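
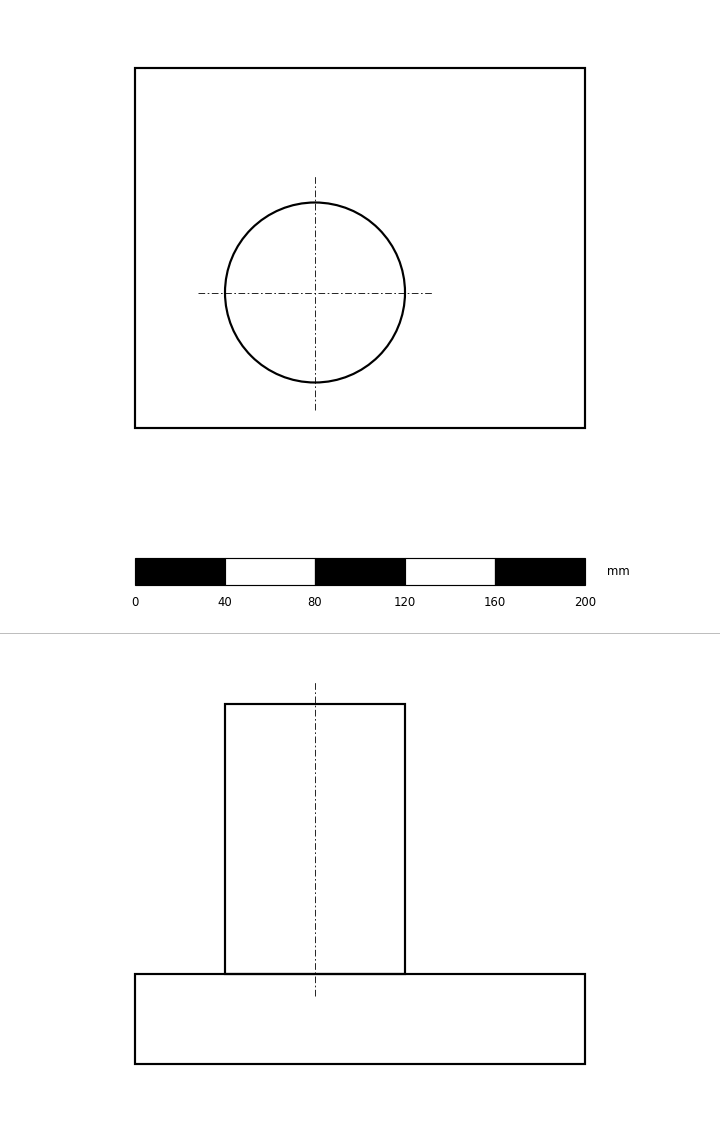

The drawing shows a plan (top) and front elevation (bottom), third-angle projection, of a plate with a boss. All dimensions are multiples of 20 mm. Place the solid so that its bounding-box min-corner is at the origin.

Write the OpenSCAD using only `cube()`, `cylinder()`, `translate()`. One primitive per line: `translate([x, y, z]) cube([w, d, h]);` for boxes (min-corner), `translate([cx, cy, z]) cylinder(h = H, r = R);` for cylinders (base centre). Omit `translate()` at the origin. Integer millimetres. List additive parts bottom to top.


cube([200, 160, 40]);
translate([80, 60, 40]) cylinder(h = 120, r = 40);


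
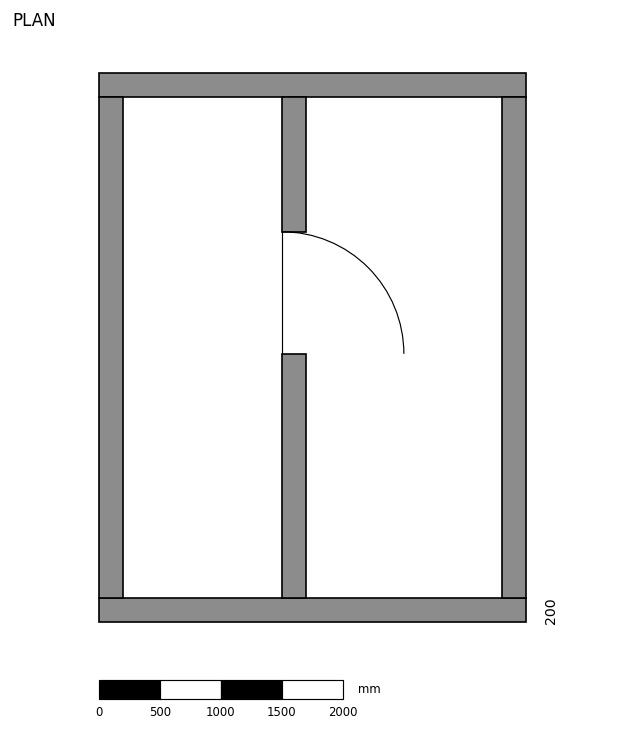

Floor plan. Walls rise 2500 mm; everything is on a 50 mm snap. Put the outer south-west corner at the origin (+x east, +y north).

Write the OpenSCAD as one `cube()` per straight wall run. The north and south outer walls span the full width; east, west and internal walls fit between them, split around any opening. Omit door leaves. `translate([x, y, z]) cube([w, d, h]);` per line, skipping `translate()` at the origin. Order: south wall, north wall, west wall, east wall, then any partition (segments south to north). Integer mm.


cube([3500, 200, 2500]);
translate([0, 4300, 0]) cube([3500, 200, 2500]);
translate([0, 200, 0]) cube([200, 4100, 2500]);
translate([3300, 200, 0]) cube([200, 4100, 2500]);
translate([1500, 200, 0]) cube([200, 2000, 2500]);
translate([1500, 3200, 0]) cube([200, 1100, 2500]);


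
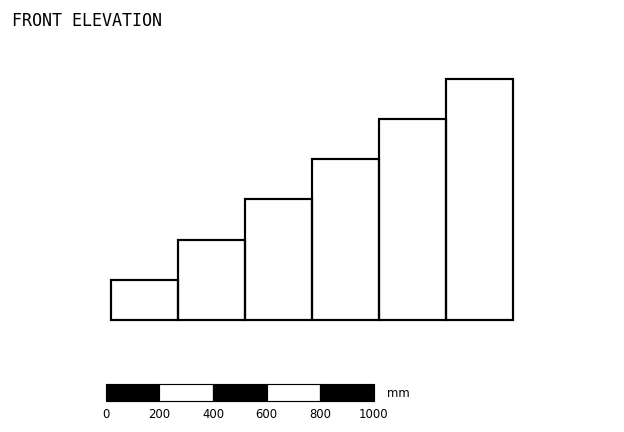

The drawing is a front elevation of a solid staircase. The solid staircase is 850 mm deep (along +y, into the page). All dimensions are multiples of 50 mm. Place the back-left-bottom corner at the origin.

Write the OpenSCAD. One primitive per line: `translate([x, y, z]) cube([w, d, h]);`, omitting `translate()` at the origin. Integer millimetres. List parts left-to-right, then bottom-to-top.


cube([250, 850, 150]);
translate([250, 0, 0]) cube([250, 850, 300]);
translate([500, 0, 0]) cube([250, 850, 450]);
translate([750, 0, 0]) cube([250, 850, 600]);
translate([1000, 0, 0]) cube([250, 850, 750]);
translate([1250, 0, 0]) cube([250, 850, 900]);


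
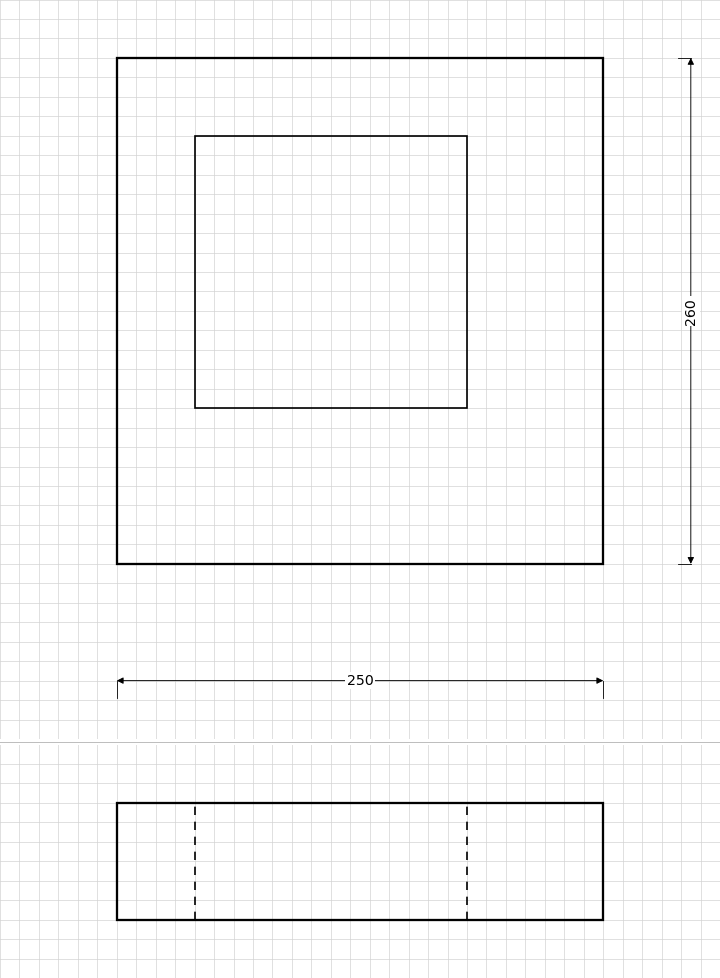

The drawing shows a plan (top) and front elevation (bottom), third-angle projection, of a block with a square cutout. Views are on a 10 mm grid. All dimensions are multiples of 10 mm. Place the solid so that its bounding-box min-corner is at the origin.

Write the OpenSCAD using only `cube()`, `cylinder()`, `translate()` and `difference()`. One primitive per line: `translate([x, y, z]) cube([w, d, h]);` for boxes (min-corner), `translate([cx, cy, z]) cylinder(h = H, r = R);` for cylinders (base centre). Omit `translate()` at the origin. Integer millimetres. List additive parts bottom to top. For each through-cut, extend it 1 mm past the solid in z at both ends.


difference() {
  cube([250, 260, 60]);
  translate([40, 80, -1]) cube([140, 140, 62]);
}


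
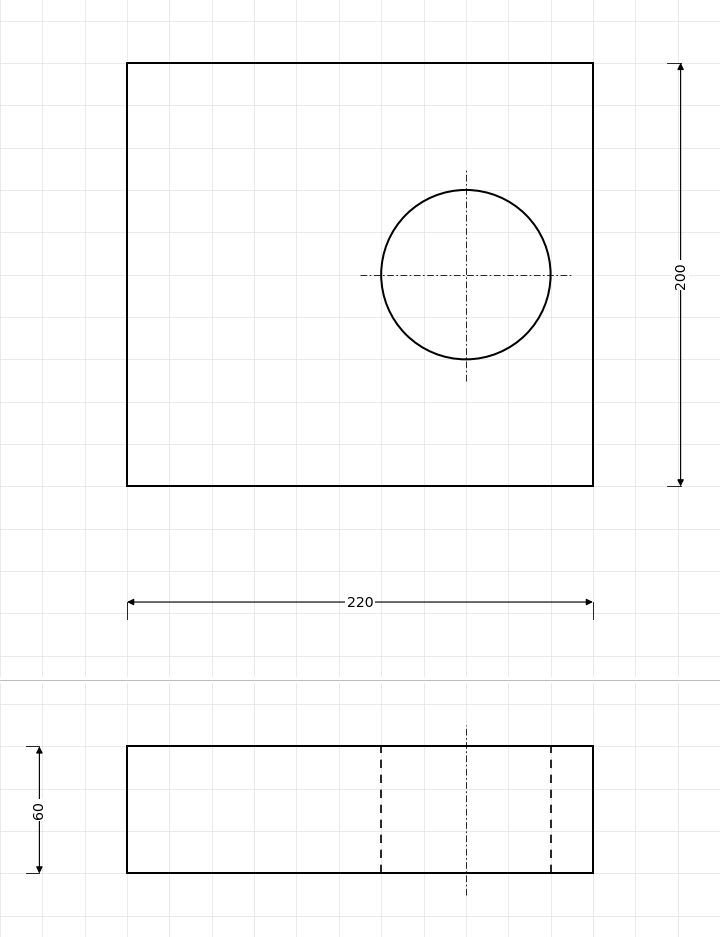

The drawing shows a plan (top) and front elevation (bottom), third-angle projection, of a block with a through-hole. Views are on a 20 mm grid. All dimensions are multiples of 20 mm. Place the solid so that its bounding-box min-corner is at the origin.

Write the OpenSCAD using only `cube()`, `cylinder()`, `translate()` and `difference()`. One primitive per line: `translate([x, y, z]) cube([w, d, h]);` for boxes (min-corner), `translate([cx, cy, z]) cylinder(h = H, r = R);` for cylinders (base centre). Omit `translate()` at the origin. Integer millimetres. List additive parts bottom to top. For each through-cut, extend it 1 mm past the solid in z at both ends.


difference() {
  cube([220, 200, 60]);
  translate([160, 100, -1]) cylinder(h = 62, r = 40);
}


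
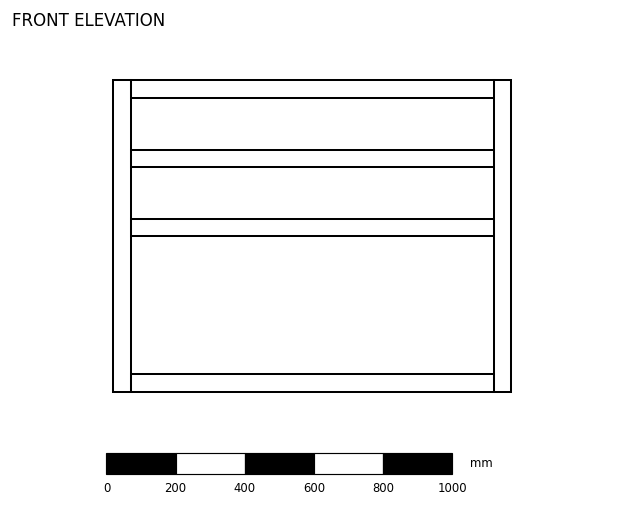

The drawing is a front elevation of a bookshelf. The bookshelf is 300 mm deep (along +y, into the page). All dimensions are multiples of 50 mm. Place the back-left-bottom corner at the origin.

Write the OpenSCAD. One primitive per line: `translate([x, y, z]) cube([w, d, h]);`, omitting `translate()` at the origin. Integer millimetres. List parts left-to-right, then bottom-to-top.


cube([50, 300, 900]);
translate([50, 0, 0]) cube([1050, 300, 50]);
translate([50, 0, 450]) cube([1050, 300, 50]);
translate([50, 0, 650]) cube([1050, 300, 50]);
translate([50, 0, 850]) cube([1050, 300, 50]);
translate([1100, 0, 0]) cube([50, 300, 900]);


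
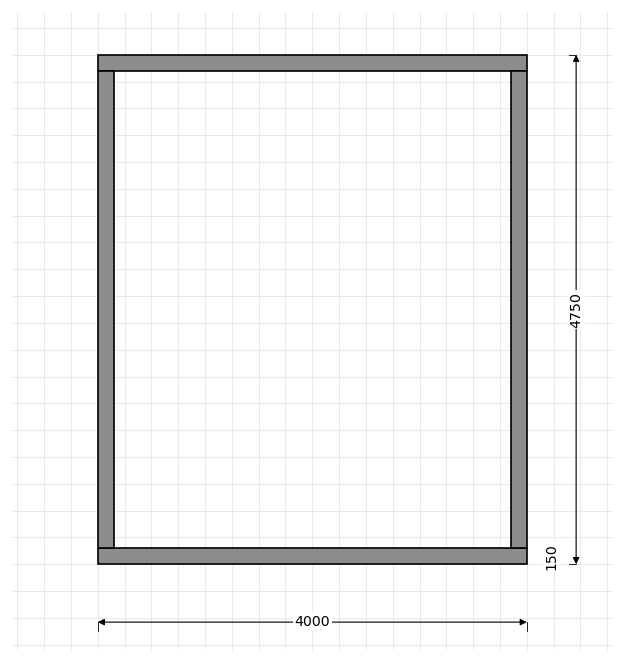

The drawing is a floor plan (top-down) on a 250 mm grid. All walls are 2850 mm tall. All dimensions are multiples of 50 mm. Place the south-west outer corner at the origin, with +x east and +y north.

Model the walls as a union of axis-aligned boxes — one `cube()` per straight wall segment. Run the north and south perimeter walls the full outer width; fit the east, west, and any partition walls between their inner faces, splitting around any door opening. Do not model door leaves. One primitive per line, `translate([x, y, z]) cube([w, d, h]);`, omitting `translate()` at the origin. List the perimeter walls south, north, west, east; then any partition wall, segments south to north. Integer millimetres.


cube([4000, 150, 2850]);
translate([0, 4600, 0]) cube([4000, 150, 2850]);
translate([0, 150, 0]) cube([150, 4450, 2850]);
translate([3850, 150, 0]) cube([150, 4450, 2850]);


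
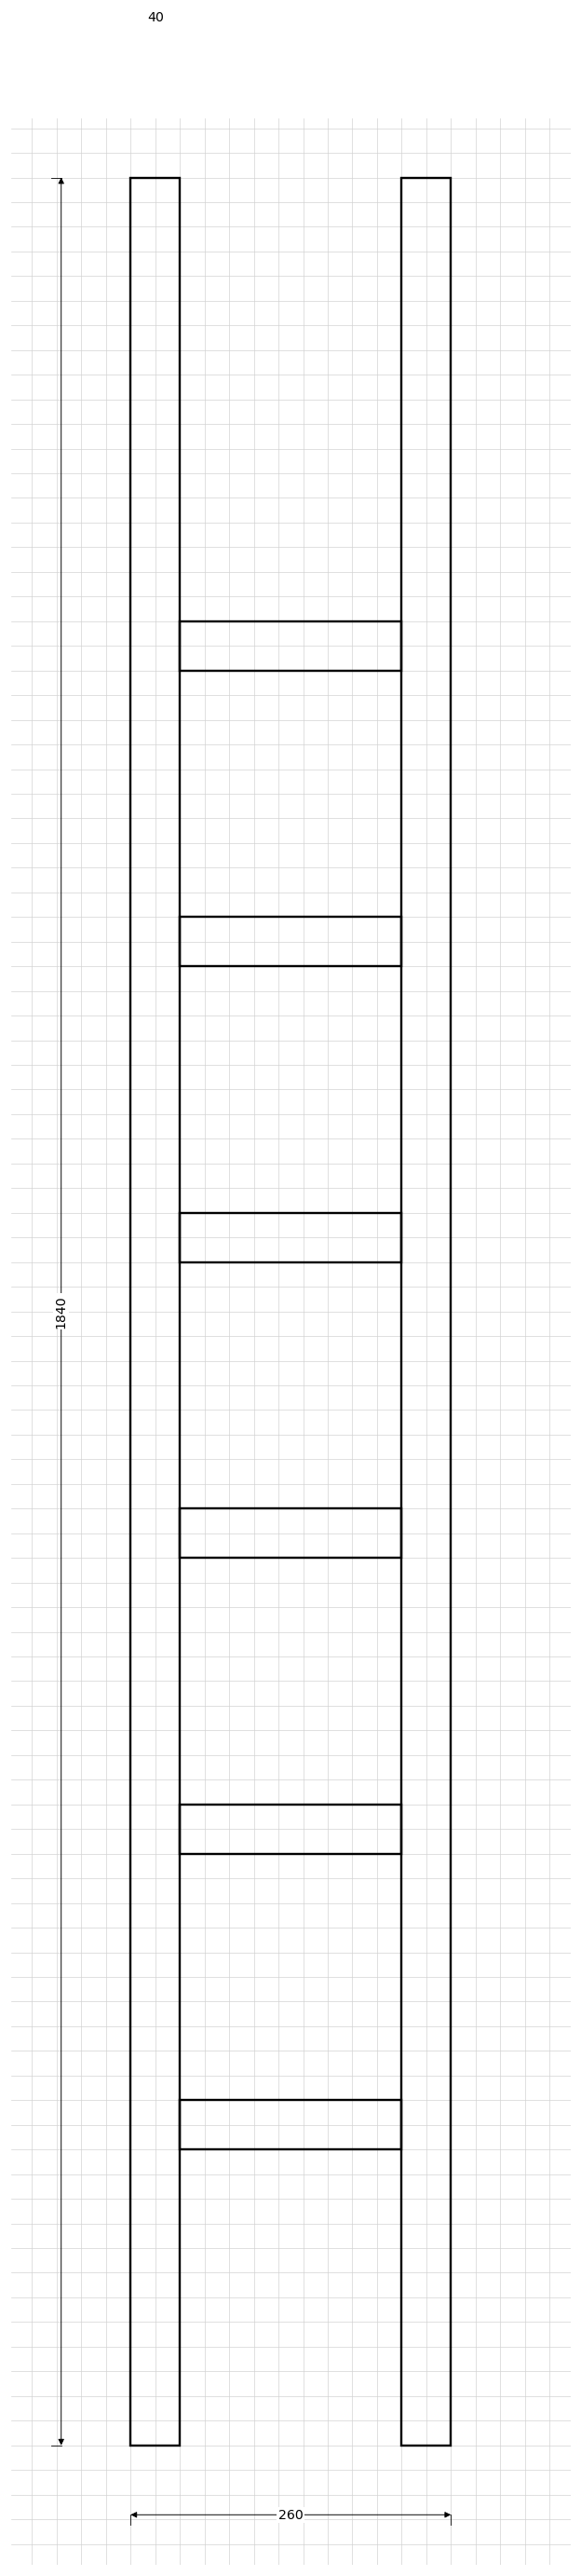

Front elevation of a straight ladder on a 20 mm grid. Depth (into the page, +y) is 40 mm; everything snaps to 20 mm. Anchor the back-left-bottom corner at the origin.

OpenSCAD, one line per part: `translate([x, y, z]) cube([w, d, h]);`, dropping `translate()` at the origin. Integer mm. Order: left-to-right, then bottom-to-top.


cube([40, 40, 1840]);
translate([40, 0, 240]) cube([180, 40, 40]);
translate([40, 0, 480]) cube([180, 40, 40]);
translate([40, 0, 720]) cube([180, 40, 40]);
translate([40, 0, 960]) cube([180, 40, 40]);
translate([40, 0, 1200]) cube([180, 40, 40]);
translate([40, 0, 1440]) cube([180, 40, 40]);
translate([220, 0, 0]) cube([40, 40, 1840]);


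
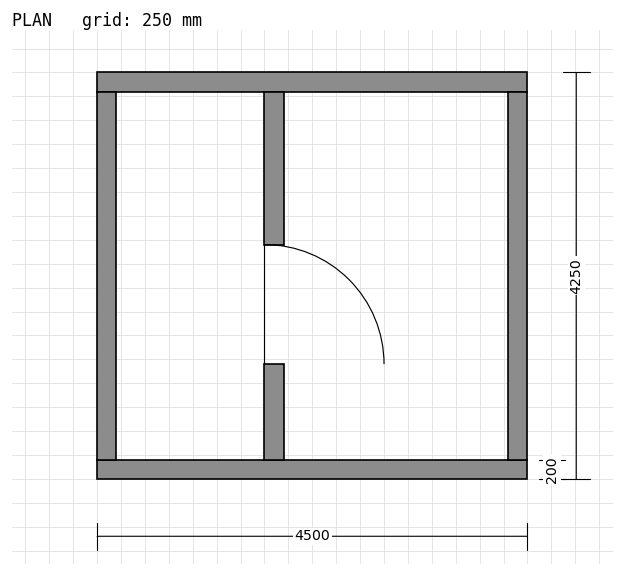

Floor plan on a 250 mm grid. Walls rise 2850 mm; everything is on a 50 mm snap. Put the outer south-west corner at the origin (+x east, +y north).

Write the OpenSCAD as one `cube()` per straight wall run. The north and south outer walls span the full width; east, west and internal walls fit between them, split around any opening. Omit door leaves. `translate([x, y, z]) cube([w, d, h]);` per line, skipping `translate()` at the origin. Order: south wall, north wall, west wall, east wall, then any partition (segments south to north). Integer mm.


cube([4500, 200, 2850]);
translate([0, 4050, 0]) cube([4500, 200, 2850]);
translate([0, 200, 0]) cube([200, 3850, 2850]);
translate([4300, 200, 0]) cube([200, 3850, 2850]);
translate([1750, 200, 0]) cube([200, 1000, 2850]);
translate([1750, 2450, 0]) cube([200, 1600, 2850]);


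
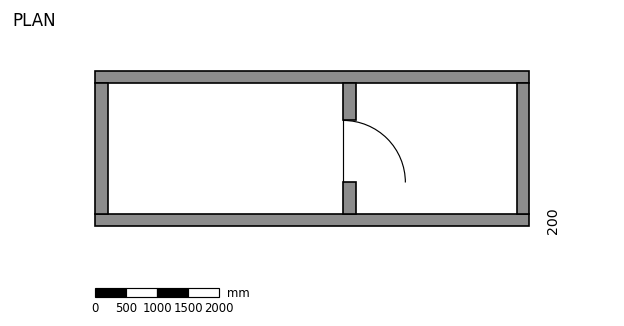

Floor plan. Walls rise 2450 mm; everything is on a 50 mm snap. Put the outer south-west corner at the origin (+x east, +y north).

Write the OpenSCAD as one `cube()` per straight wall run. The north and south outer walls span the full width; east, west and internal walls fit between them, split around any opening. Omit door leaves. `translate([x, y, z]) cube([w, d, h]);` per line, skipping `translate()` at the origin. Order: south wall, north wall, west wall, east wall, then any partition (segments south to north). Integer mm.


cube([7000, 200, 2450]);
translate([0, 2300, 0]) cube([7000, 200, 2450]);
translate([0, 200, 0]) cube([200, 2100, 2450]);
translate([6800, 200, 0]) cube([200, 2100, 2450]);
translate([4000, 200, 0]) cube([200, 500, 2450]);
translate([4000, 1700, 0]) cube([200, 600, 2450]);


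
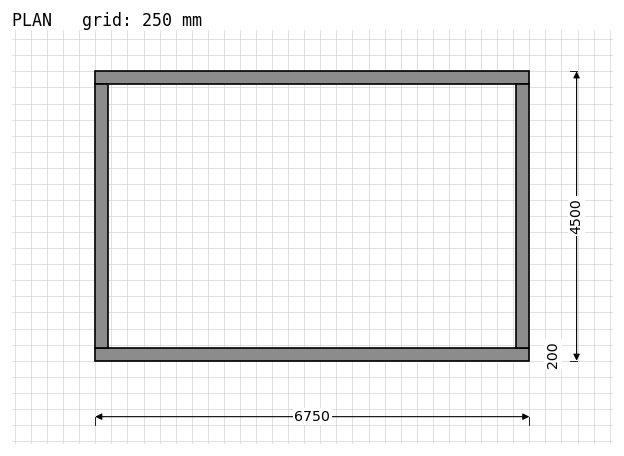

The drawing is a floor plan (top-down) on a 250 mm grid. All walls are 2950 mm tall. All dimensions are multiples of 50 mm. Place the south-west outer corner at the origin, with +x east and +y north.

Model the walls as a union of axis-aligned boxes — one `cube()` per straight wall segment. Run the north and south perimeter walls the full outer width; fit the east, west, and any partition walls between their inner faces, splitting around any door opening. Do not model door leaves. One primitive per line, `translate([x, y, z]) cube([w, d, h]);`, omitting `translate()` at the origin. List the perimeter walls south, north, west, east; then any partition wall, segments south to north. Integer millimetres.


cube([6750, 200, 2950]);
translate([0, 4300, 0]) cube([6750, 200, 2950]);
translate([0, 200, 0]) cube([200, 4100, 2950]);
translate([6550, 200, 0]) cube([200, 4100, 2950]);


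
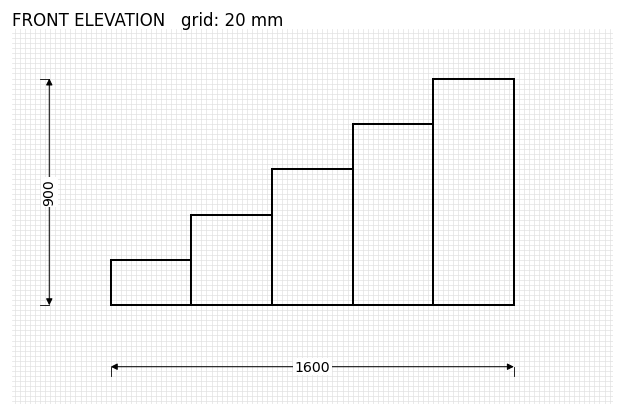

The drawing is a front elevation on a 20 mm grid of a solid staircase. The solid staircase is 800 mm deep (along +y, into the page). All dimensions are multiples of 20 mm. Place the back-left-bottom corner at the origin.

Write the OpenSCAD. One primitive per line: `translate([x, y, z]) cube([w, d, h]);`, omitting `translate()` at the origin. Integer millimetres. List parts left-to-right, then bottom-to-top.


cube([320, 800, 180]);
translate([320, 0, 0]) cube([320, 800, 360]);
translate([640, 0, 0]) cube([320, 800, 540]);
translate([960, 0, 0]) cube([320, 800, 720]);
translate([1280, 0, 0]) cube([320, 800, 900]);


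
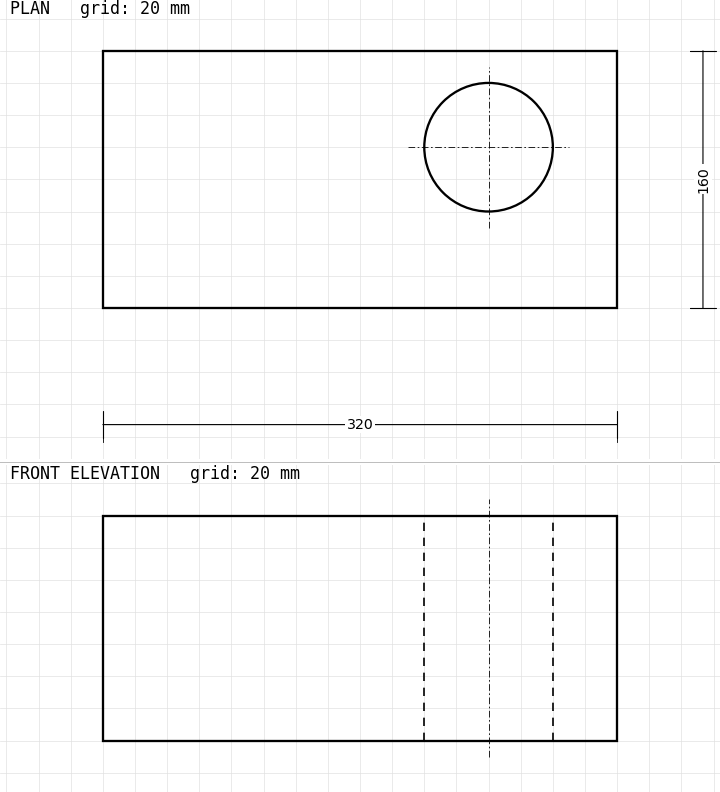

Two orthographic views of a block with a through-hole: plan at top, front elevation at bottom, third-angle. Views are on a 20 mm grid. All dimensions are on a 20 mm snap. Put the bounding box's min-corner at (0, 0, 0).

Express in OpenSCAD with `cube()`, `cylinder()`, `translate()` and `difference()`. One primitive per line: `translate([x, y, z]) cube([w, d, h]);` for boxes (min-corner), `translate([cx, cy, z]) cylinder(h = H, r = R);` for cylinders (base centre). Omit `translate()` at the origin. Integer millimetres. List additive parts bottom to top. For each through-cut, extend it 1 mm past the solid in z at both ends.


difference() {
  cube([320, 160, 140]);
  translate([240, 100, -1]) cylinder(h = 142, r = 40);
}


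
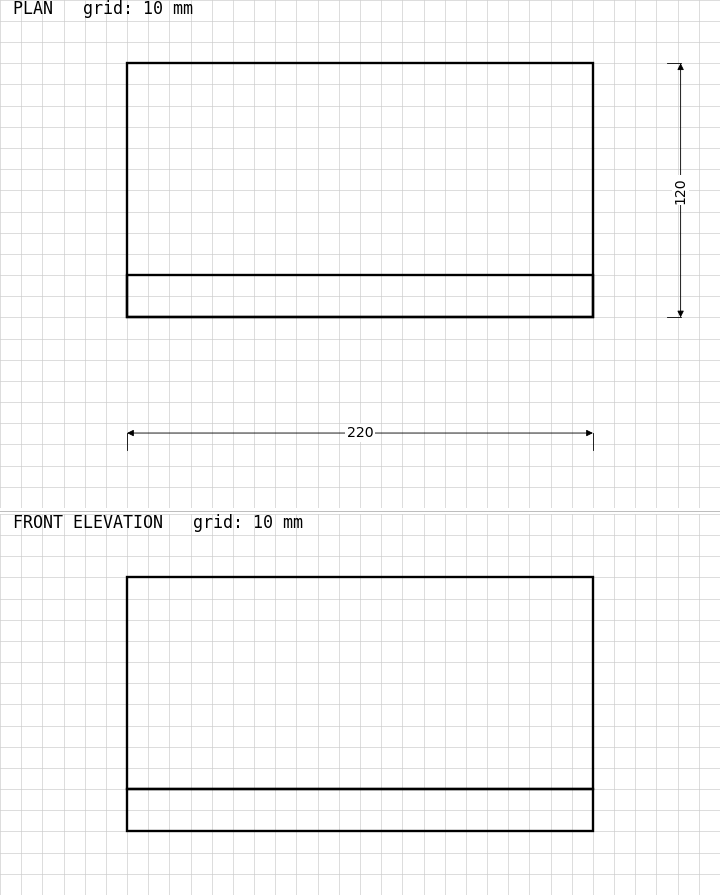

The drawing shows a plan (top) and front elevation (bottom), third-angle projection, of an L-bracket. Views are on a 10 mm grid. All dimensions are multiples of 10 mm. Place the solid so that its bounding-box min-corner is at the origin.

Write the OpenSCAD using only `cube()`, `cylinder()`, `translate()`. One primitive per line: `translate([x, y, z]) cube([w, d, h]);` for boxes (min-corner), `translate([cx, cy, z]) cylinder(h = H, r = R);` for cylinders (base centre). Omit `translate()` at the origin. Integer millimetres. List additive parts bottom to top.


cube([220, 120, 20]);
translate([0, 0, 20]) cube([220, 20, 100]);


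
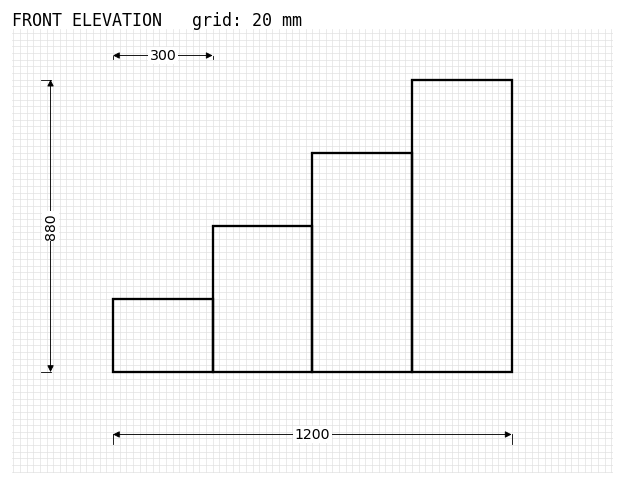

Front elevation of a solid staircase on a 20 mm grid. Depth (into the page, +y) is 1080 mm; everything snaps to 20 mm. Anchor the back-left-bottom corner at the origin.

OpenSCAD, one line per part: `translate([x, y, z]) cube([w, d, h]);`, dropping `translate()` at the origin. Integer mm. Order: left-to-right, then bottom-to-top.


cube([300, 1080, 220]);
translate([300, 0, 0]) cube([300, 1080, 440]);
translate([600, 0, 0]) cube([300, 1080, 660]);
translate([900, 0, 0]) cube([300, 1080, 880]);


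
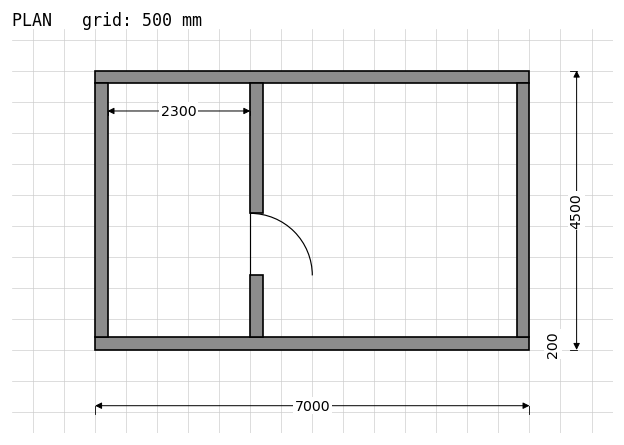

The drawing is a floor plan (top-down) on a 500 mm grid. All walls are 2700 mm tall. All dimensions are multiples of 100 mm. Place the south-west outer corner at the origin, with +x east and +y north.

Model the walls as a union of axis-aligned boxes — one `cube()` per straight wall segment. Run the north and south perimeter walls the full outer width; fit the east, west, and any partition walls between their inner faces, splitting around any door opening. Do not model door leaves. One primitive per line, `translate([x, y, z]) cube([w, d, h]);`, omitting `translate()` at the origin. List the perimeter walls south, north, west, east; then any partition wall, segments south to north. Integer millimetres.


cube([7000, 200, 2700]);
translate([0, 4300, 0]) cube([7000, 200, 2700]);
translate([0, 200, 0]) cube([200, 4100, 2700]);
translate([6800, 200, 0]) cube([200, 4100, 2700]);
translate([2500, 200, 0]) cube([200, 1000, 2700]);
translate([2500, 2200, 0]) cube([200, 2100, 2700]);


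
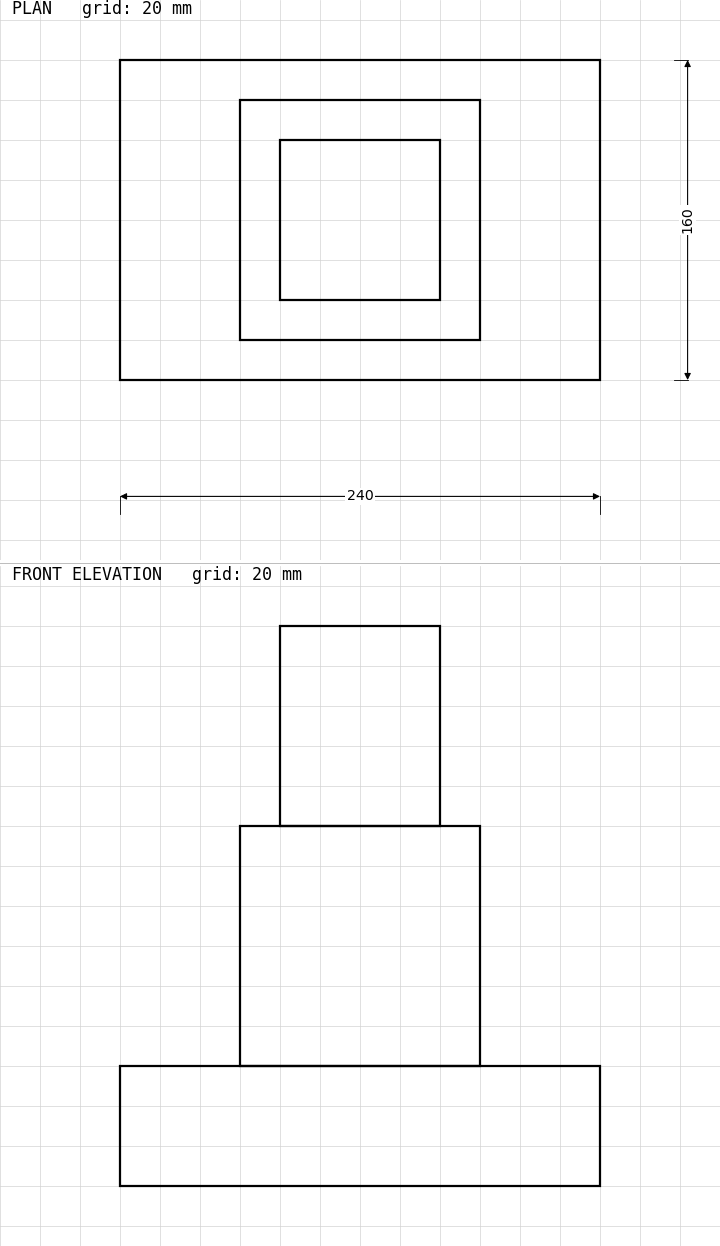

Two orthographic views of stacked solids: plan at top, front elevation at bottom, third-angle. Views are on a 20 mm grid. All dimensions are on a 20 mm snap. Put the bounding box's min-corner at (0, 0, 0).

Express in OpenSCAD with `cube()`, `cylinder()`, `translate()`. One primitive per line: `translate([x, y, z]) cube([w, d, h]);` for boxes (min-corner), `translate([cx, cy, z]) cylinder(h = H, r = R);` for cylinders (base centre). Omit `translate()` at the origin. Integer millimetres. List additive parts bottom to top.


cube([240, 160, 60]);
translate([60, 20, 60]) cube([120, 120, 120]);
translate([80, 40, 180]) cube([80, 80, 100]);


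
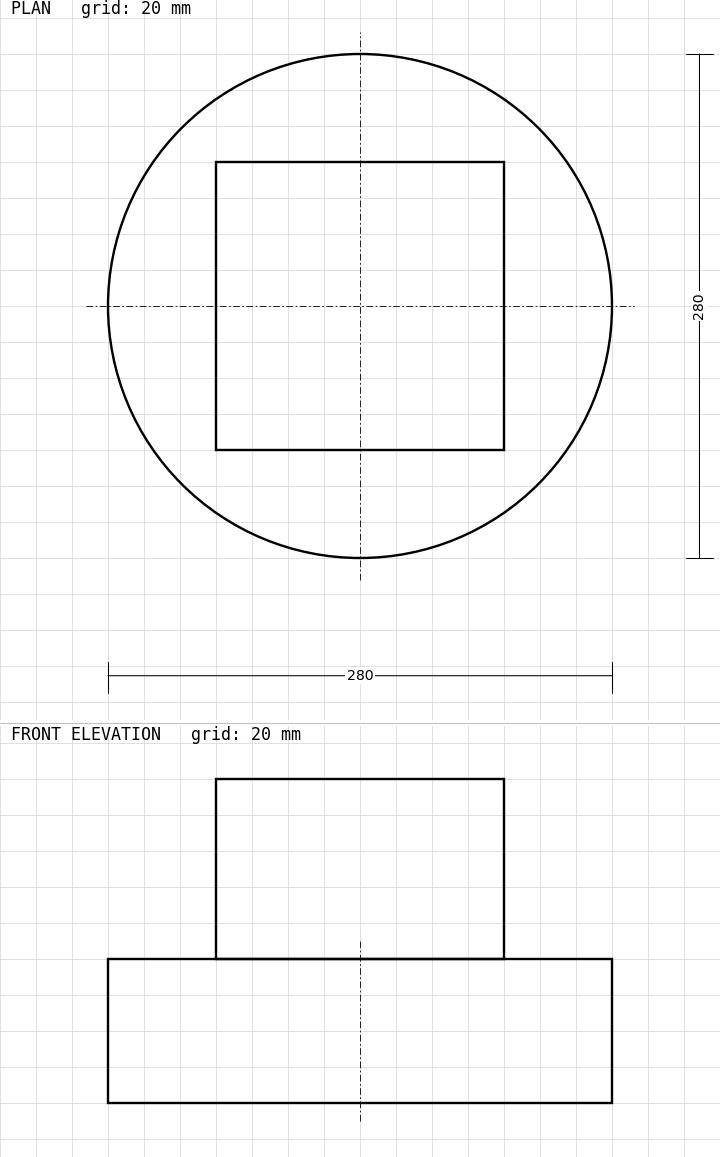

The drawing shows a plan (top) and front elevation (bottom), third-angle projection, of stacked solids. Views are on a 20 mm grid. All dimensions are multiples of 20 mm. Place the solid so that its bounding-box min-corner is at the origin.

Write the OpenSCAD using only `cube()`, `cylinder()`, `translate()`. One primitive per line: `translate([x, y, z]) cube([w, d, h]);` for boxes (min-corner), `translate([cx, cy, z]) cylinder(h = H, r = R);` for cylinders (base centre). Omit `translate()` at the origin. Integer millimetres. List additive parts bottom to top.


translate([140, 140, 0]) cylinder(h = 80, r = 140);
translate([60, 60, 80]) cube([160, 160, 100]);


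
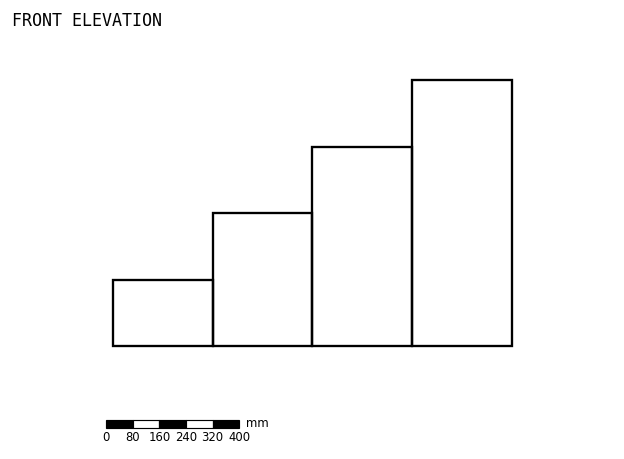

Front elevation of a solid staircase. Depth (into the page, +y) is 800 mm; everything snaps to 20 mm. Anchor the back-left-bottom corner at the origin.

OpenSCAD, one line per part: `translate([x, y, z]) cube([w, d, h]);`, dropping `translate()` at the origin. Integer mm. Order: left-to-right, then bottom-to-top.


cube([300, 800, 200]);
translate([300, 0, 0]) cube([300, 800, 400]);
translate([600, 0, 0]) cube([300, 800, 600]);
translate([900, 0, 0]) cube([300, 800, 800]);


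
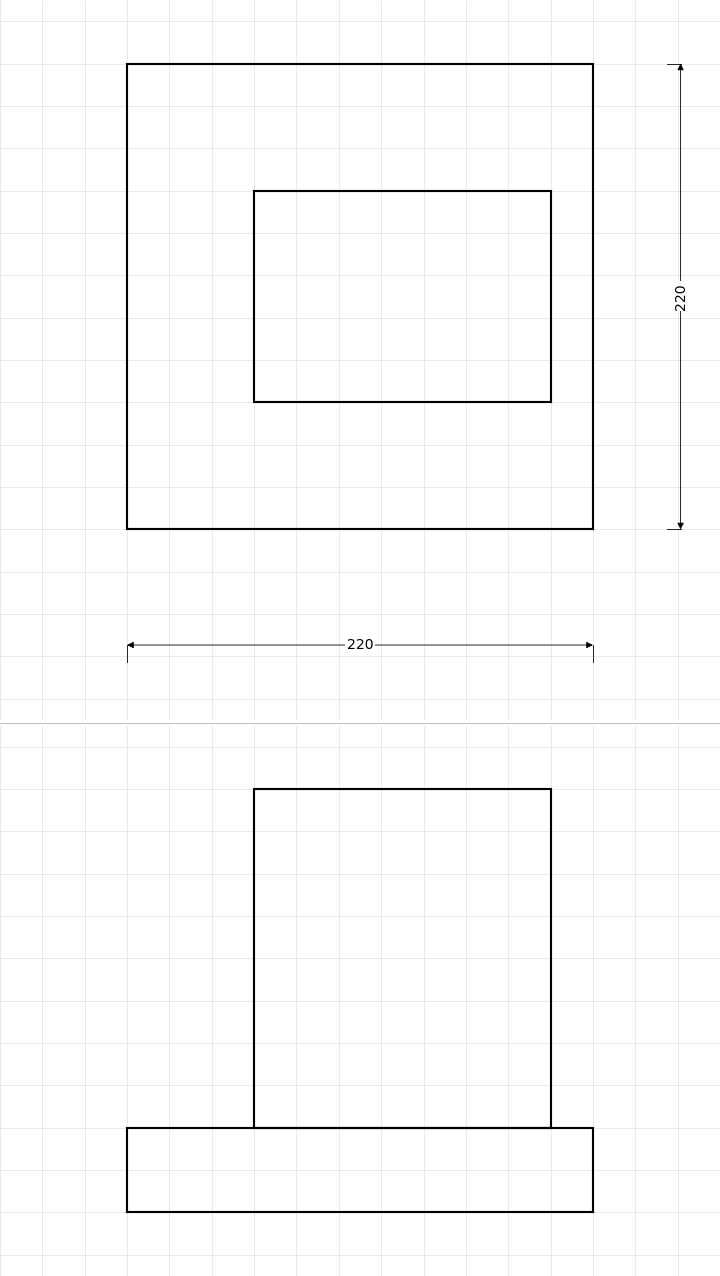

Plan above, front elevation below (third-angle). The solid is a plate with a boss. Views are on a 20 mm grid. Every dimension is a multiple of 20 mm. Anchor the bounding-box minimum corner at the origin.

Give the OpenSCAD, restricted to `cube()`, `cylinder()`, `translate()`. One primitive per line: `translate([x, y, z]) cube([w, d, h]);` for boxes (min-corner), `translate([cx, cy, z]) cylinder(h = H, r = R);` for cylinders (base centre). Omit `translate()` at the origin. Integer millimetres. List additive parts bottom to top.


cube([220, 220, 40]);
translate([60, 60, 40]) cube([140, 100, 160]);


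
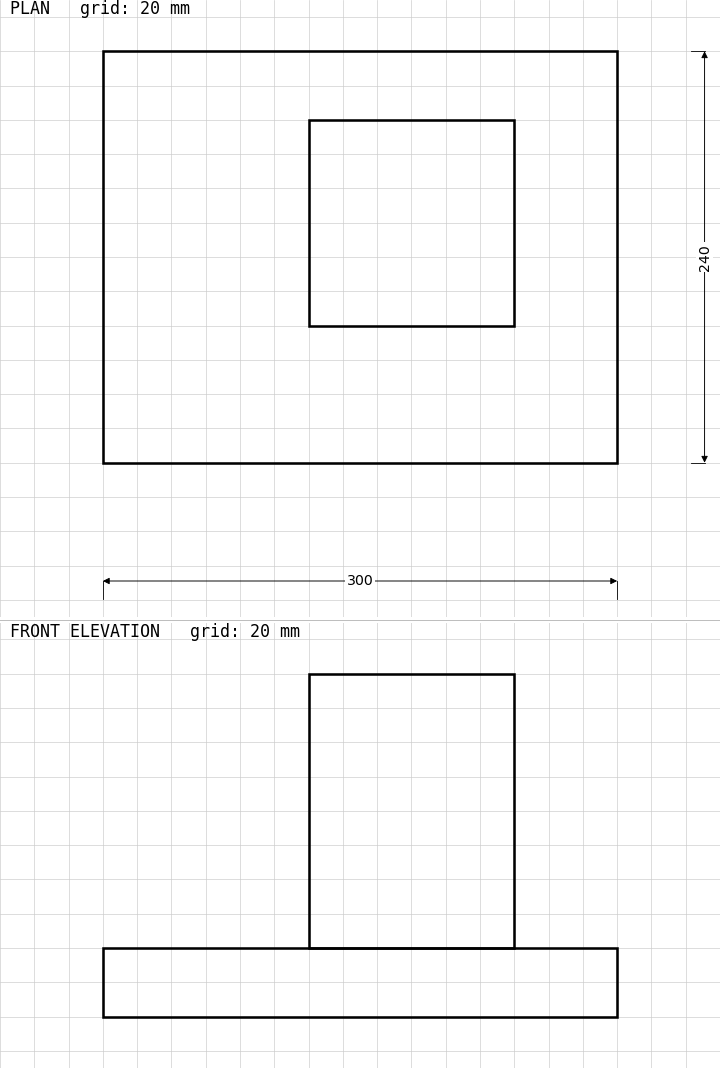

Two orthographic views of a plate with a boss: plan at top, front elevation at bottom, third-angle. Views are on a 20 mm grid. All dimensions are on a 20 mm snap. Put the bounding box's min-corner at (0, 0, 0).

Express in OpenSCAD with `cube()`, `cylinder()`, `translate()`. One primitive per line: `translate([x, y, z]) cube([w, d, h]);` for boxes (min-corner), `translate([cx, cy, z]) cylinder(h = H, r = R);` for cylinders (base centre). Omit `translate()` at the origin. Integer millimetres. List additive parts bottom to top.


cube([300, 240, 40]);
translate([120, 80, 40]) cube([120, 120, 160]);


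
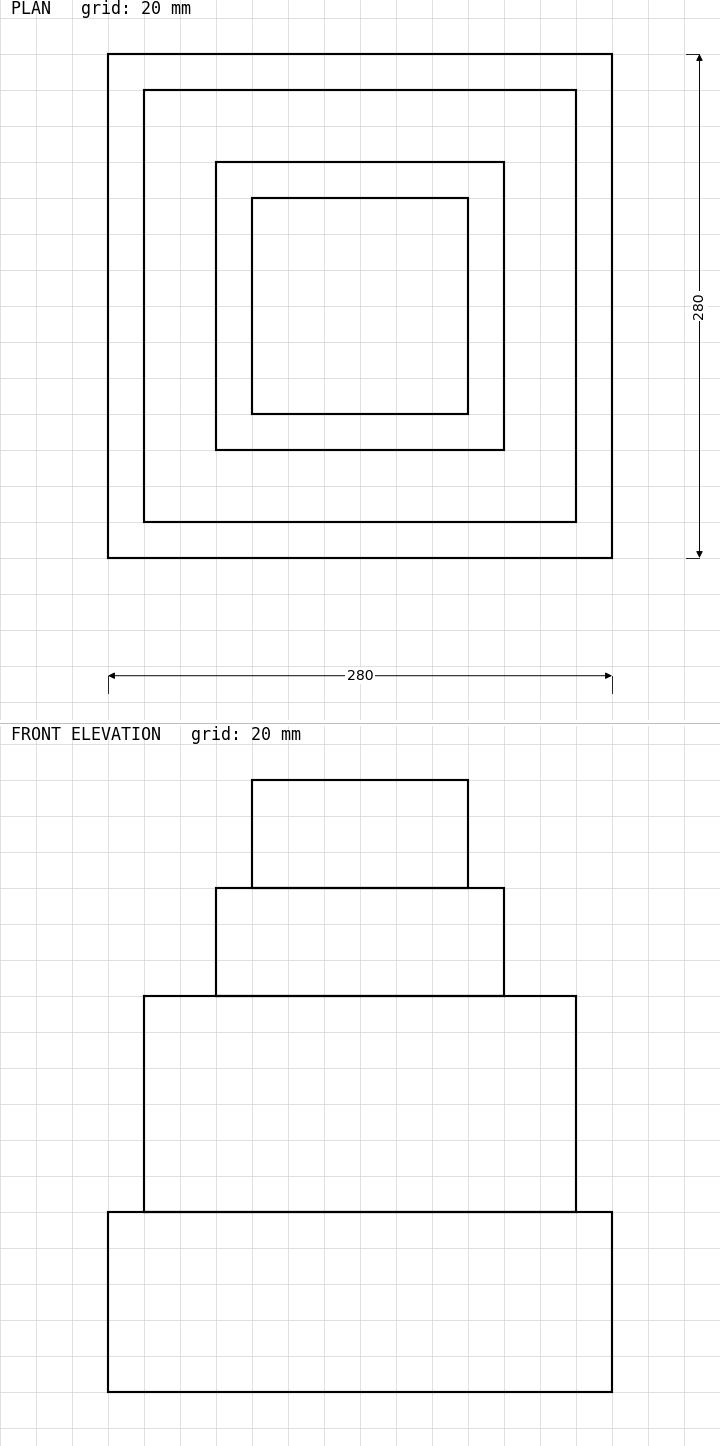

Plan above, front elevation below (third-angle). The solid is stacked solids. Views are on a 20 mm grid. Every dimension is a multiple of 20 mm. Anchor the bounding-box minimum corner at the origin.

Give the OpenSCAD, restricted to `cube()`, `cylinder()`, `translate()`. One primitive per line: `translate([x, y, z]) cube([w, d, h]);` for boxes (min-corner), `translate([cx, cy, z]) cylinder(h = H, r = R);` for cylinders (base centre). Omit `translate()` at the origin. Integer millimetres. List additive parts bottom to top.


cube([280, 280, 100]);
translate([20, 20, 100]) cube([240, 240, 120]);
translate([60, 60, 220]) cube([160, 160, 60]);
translate([80, 80, 280]) cube([120, 120, 60]);


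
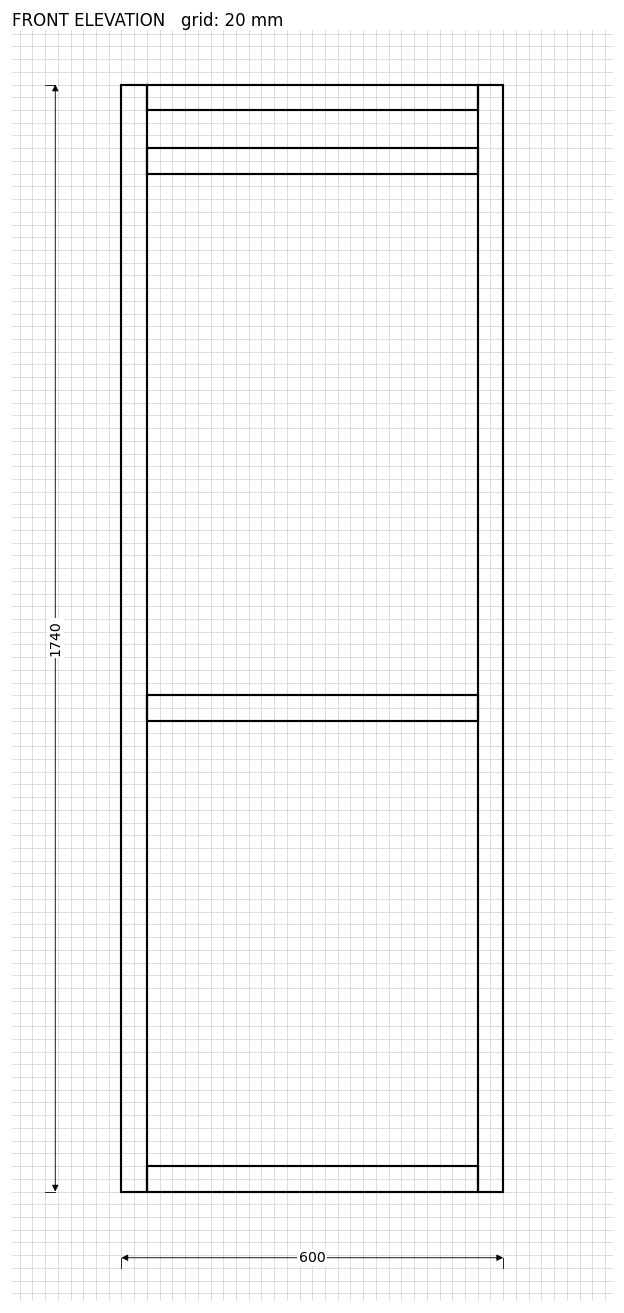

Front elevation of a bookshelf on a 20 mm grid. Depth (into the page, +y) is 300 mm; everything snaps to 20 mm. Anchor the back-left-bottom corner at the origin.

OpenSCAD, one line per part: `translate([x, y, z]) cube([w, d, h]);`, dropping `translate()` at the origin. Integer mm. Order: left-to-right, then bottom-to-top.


cube([40, 300, 1740]);
translate([40, 0, 0]) cube([520, 300, 40]);
translate([40, 0, 740]) cube([520, 300, 40]);
translate([40, 0, 1600]) cube([520, 300, 40]);
translate([40, 0, 1700]) cube([520, 300, 40]);
translate([560, 0, 0]) cube([40, 300, 1740]);


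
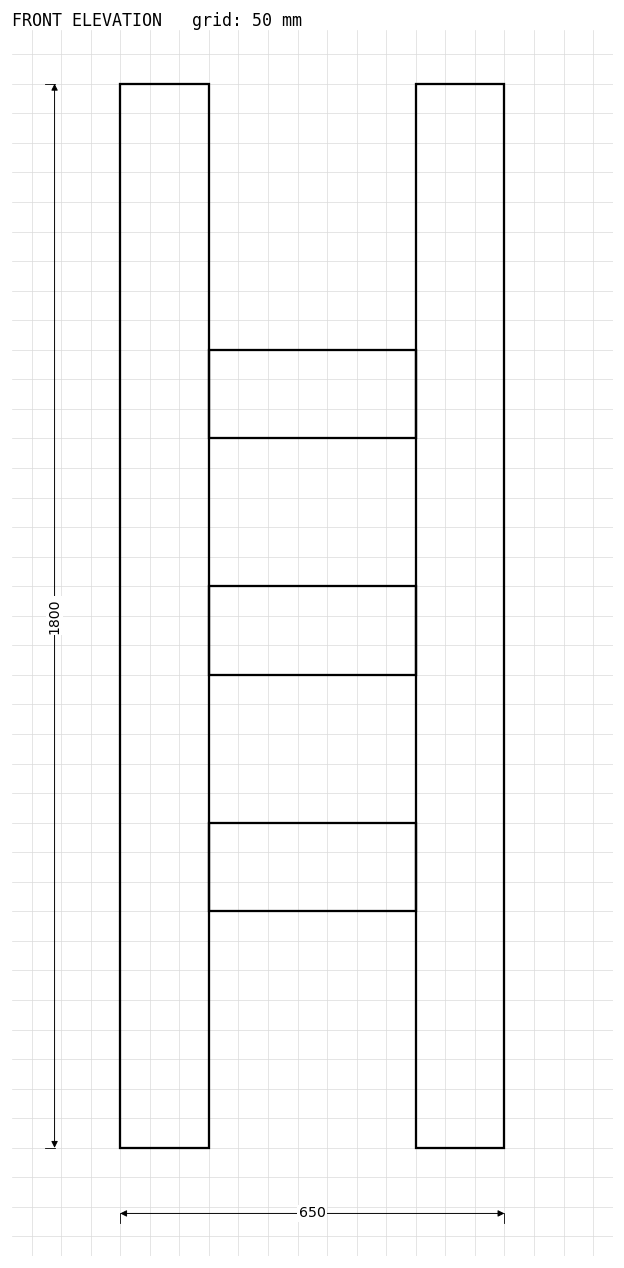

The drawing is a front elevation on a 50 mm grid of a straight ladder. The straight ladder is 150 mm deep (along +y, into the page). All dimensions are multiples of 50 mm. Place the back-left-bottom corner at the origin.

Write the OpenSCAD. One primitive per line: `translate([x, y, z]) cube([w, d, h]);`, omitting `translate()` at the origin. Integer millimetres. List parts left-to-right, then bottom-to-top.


cube([150, 150, 1800]);
translate([150, 0, 400]) cube([350, 150, 150]);
translate([150, 0, 800]) cube([350, 150, 150]);
translate([150, 0, 1200]) cube([350, 150, 150]);
translate([500, 0, 0]) cube([150, 150, 1800]);


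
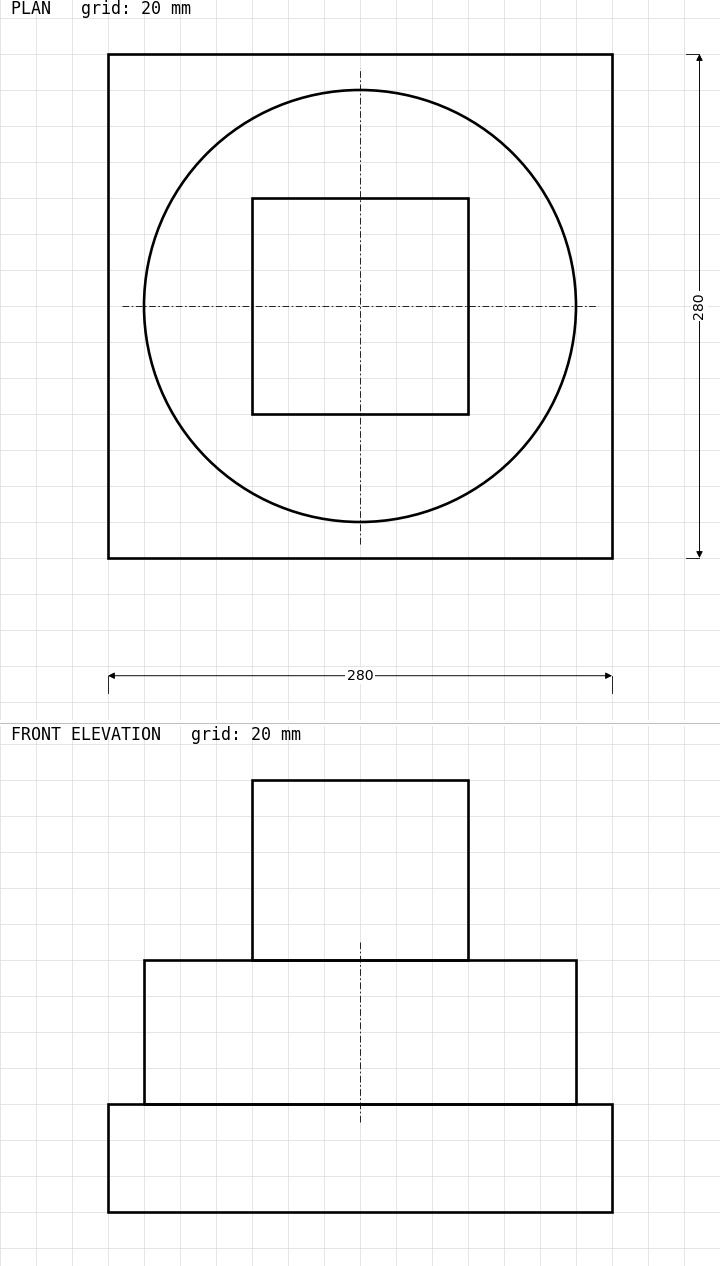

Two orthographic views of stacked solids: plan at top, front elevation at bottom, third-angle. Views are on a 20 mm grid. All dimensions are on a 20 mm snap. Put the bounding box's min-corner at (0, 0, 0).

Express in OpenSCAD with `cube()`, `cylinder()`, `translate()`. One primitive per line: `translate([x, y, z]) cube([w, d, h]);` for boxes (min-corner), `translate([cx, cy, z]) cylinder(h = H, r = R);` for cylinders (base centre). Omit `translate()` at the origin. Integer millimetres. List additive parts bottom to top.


cube([280, 280, 60]);
translate([140, 140, 60]) cylinder(h = 80, r = 120);
translate([80, 80, 140]) cube([120, 120, 100]);


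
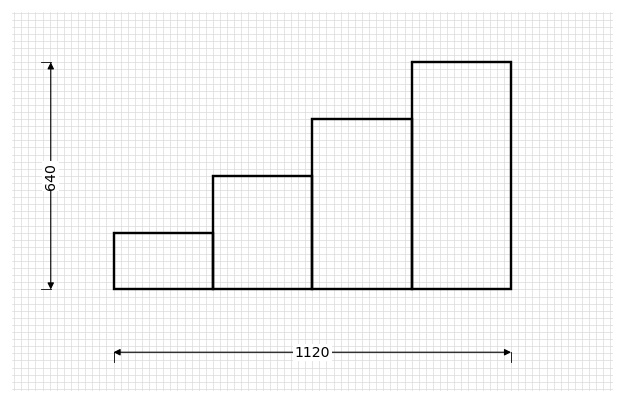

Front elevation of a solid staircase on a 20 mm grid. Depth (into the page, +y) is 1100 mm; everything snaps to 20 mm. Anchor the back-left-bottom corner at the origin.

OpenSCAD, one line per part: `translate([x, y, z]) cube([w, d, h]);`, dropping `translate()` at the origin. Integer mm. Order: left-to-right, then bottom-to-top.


cube([280, 1100, 160]);
translate([280, 0, 0]) cube([280, 1100, 320]);
translate([560, 0, 0]) cube([280, 1100, 480]);
translate([840, 0, 0]) cube([280, 1100, 640]);


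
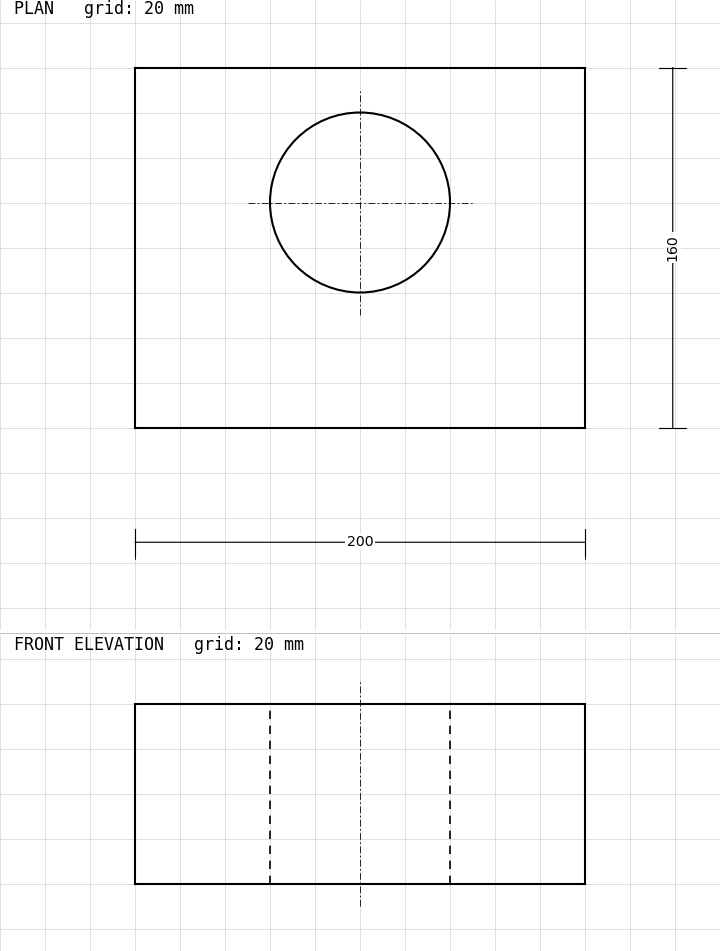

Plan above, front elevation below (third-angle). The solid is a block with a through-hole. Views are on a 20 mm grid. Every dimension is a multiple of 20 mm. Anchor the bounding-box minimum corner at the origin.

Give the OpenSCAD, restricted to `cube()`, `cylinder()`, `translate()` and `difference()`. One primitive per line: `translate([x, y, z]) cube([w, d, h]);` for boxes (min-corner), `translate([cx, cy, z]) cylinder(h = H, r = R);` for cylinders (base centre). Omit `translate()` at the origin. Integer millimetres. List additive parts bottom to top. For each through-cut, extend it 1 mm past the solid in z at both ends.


difference() {
  cube([200, 160, 80]);
  translate([100, 100, -1]) cylinder(h = 82, r = 40);
}


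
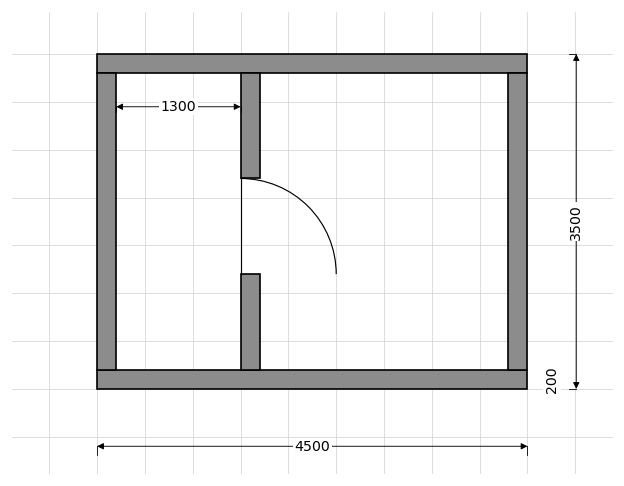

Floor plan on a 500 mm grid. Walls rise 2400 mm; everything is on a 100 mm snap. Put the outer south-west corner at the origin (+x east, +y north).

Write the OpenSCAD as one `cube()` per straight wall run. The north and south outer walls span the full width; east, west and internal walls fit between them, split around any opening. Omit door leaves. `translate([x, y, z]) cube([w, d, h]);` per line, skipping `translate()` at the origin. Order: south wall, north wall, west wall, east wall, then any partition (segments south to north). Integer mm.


cube([4500, 200, 2400]);
translate([0, 3300, 0]) cube([4500, 200, 2400]);
translate([0, 200, 0]) cube([200, 3100, 2400]);
translate([4300, 200, 0]) cube([200, 3100, 2400]);
translate([1500, 200, 0]) cube([200, 1000, 2400]);
translate([1500, 2200, 0]) cube([200, 1100, 2400]);


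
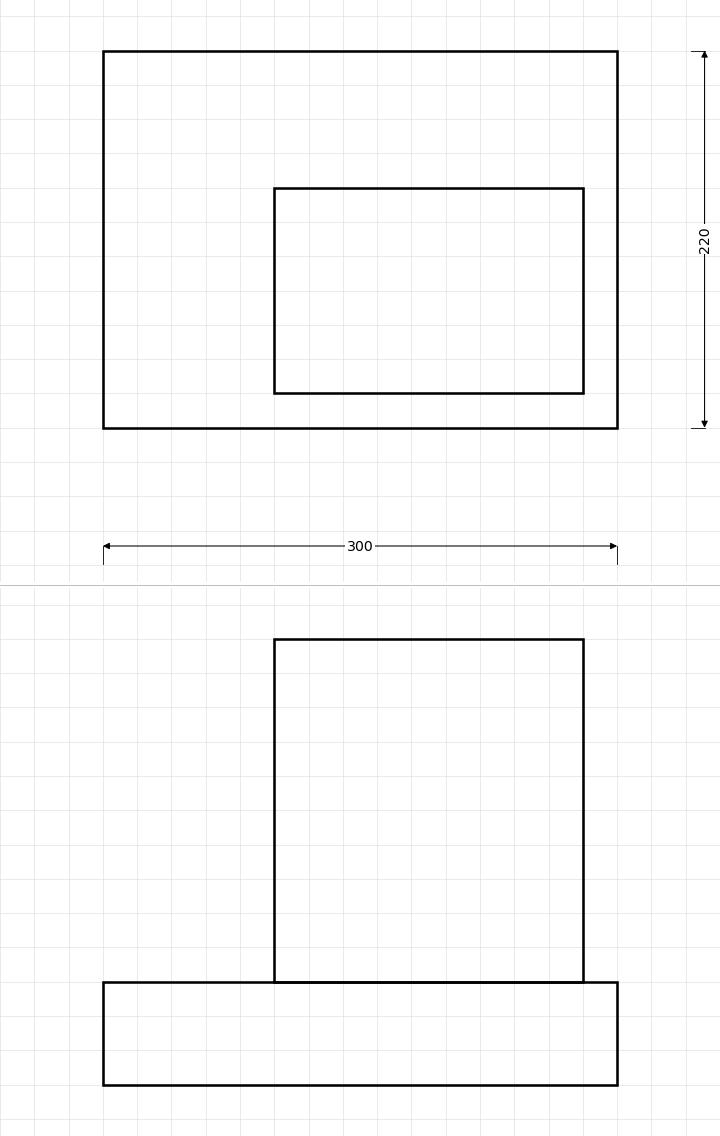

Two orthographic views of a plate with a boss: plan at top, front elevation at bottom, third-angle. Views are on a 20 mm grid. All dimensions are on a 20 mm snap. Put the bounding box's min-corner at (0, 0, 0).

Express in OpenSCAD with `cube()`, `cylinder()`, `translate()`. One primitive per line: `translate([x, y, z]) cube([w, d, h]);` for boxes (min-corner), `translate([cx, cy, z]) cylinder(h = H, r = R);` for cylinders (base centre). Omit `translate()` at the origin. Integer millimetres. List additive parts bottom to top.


cube([300, 220, 60]);
translate([100, 20, 60]) cube([180, 120, 200]);


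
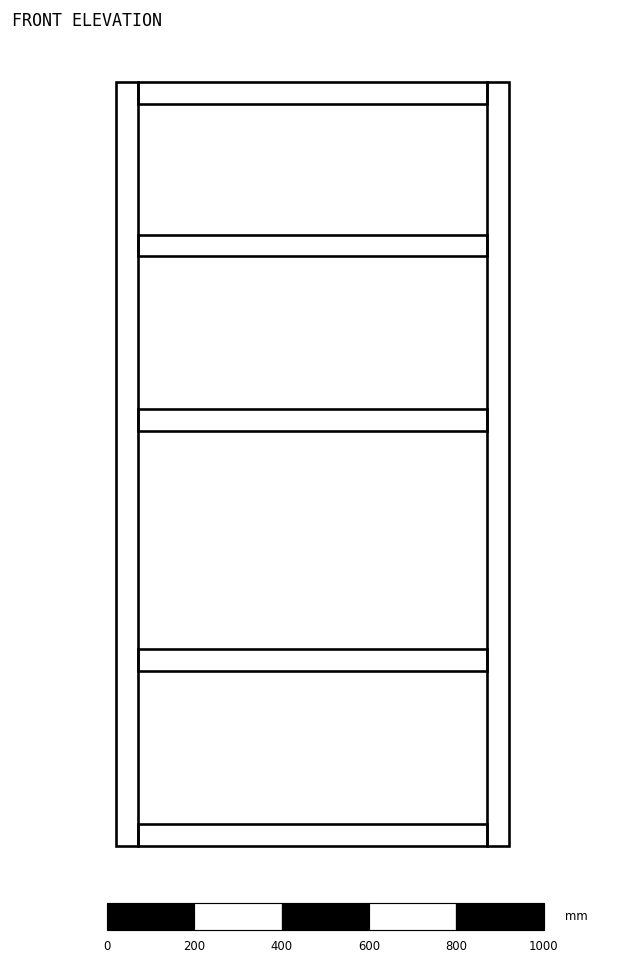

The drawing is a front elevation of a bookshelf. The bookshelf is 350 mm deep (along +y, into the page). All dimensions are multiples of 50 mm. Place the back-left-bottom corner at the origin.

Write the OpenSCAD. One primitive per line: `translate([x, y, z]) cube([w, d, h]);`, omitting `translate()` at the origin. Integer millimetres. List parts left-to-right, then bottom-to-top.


cube([50, 350, 1750]);
translate([50, 0, 0]) cube([800, 350, 50]);
translate([50, 0, 400]) cube([800, 350, 50]);
translate([50, 0, 950]) cube([800, 350, 50]);
translate([50, 0, 1350]) cube([800, 350, 50]);
translate([50, 0, 1700]) cube([800, 350, 50]);
translate([850, 0, 0]) cube([50, 350, 1750]);


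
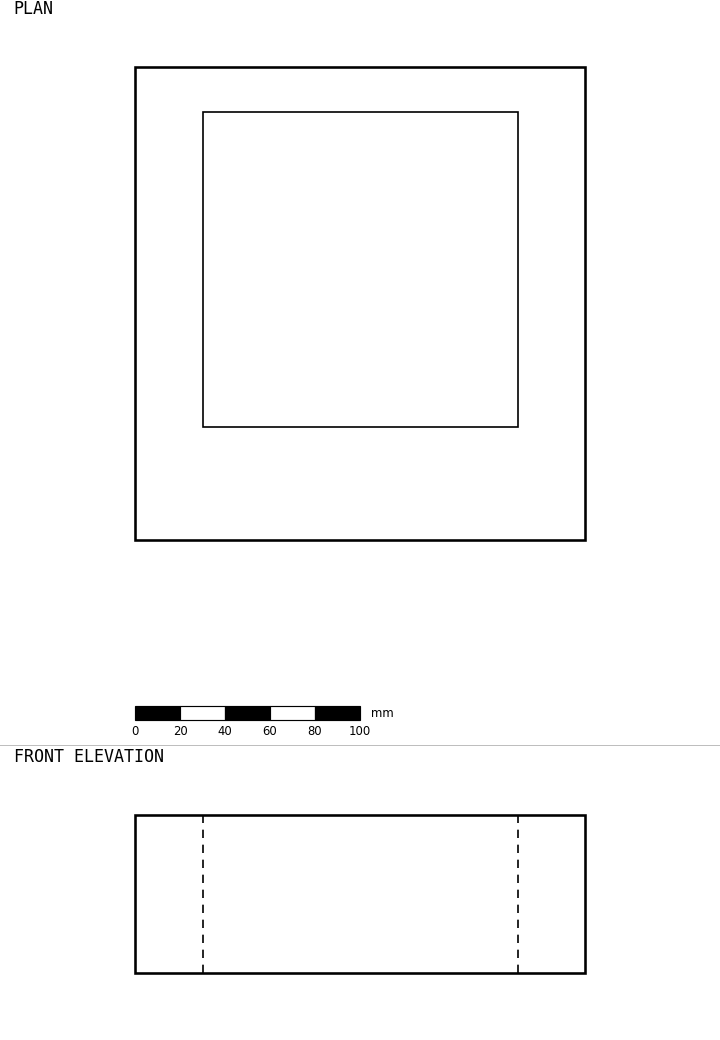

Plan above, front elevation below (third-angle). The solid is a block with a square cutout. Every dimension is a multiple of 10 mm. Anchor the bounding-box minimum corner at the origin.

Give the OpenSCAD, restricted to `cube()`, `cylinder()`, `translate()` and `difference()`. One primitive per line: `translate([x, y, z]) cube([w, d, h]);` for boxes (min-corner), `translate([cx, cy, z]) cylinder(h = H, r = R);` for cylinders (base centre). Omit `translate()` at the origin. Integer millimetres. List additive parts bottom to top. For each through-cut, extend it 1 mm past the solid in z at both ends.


difference() {
  cube([200, 210, 70]);
  translate([30, 50, -1]) cube([140, 140, 72]);
}


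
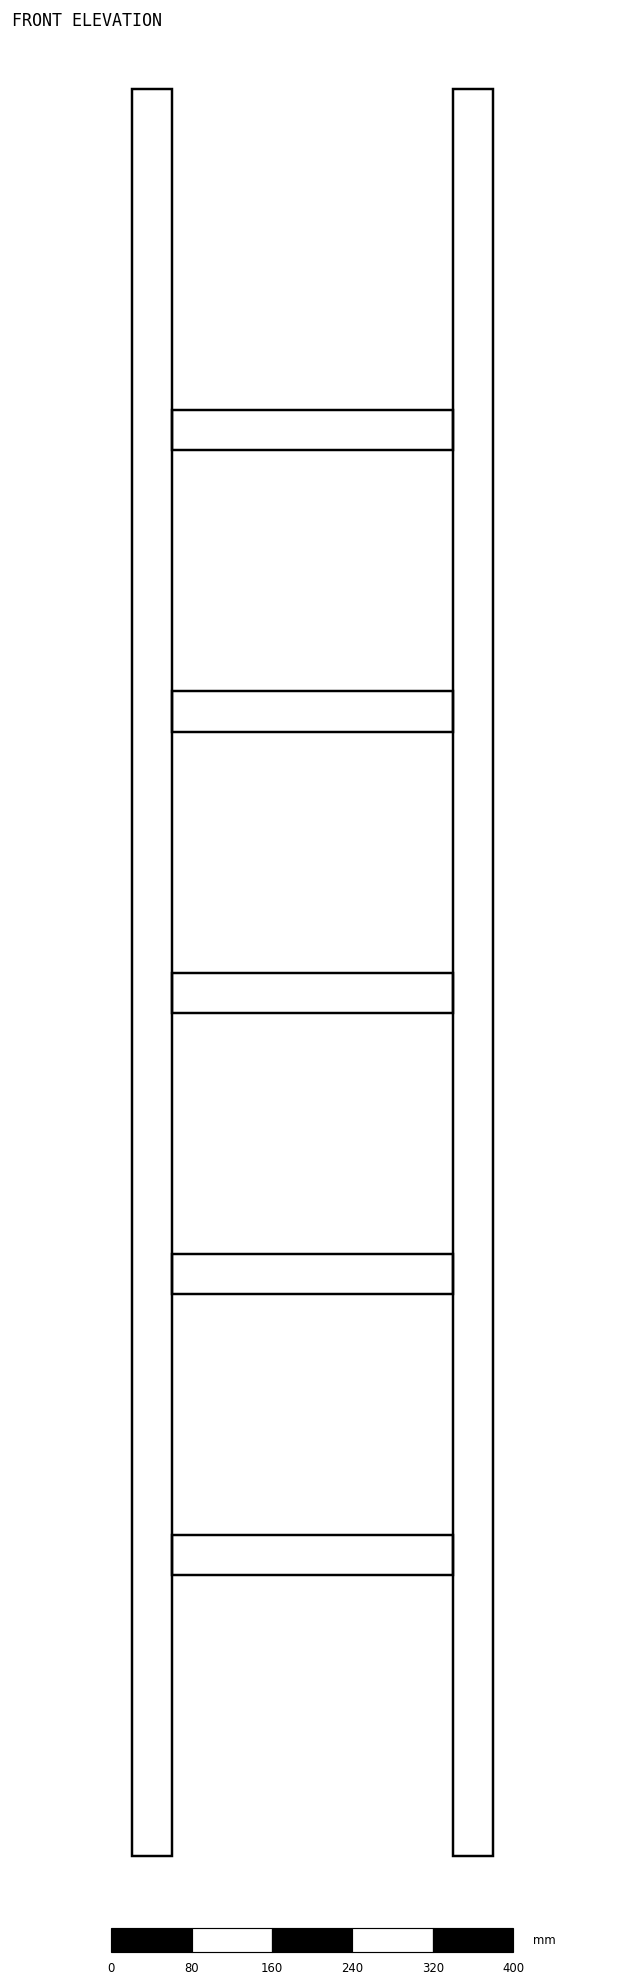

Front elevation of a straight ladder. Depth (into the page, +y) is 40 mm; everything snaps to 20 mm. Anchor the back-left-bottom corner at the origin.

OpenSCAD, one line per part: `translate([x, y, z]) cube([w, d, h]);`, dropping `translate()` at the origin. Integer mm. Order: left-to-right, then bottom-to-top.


cube([40, 40, 1760]);
translate([40, 0, 280]) cube([280, 40, 40]);
translate([40, 0, 560]) cube([280, 40, 40]);
translate([40, 0, 840]) cube([280, 40, 40]);
translate([40, 0, 1120]) cube([280, 40, 40]);
translate([40, 0, 1400]) cube([280, 40, 40]);
translate([320, 0, 0]) cube([40, 40, 1760]);


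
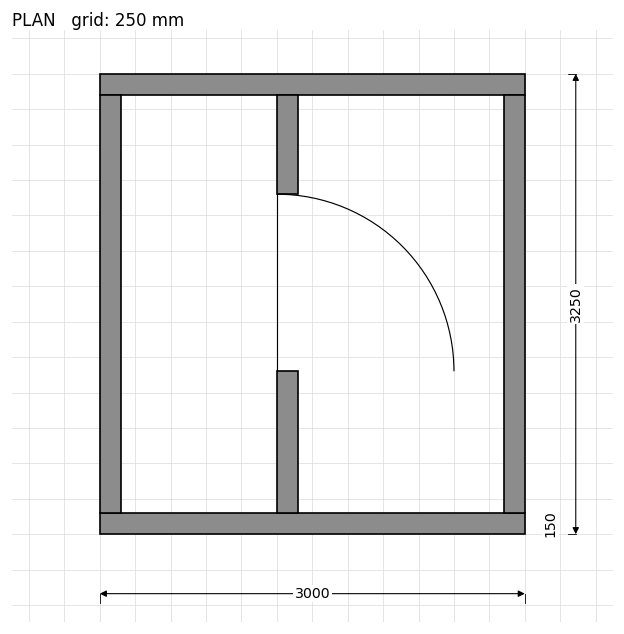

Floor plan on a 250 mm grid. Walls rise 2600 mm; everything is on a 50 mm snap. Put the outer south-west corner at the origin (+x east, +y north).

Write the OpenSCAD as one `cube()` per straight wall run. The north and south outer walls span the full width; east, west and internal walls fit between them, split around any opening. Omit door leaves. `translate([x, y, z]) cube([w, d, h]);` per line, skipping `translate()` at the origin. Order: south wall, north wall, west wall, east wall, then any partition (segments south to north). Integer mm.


cube([3000, 150, 2600]);
translate([0, 3100, 0]) cube([3000, 150, 2600]);
translate([0, 150, 0]) cube([150, 2950, 2600]);
translate([2850, 150, 0]) cube([150, 2950, 2600]);
translate([1250, 150, 0]) cube([150, 1000, 2600]);
translate([1250, 2400, 0]) cube([150, 700, 2600]);


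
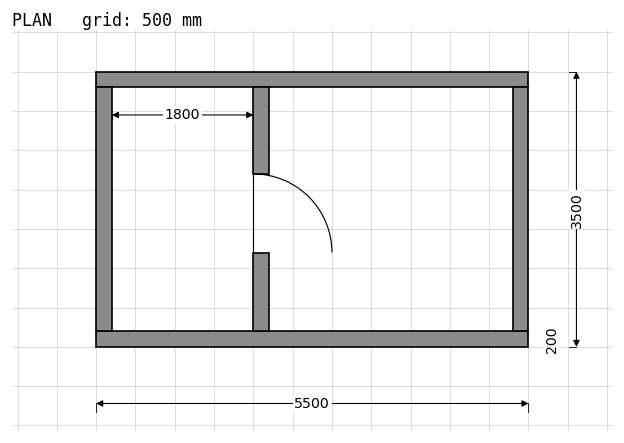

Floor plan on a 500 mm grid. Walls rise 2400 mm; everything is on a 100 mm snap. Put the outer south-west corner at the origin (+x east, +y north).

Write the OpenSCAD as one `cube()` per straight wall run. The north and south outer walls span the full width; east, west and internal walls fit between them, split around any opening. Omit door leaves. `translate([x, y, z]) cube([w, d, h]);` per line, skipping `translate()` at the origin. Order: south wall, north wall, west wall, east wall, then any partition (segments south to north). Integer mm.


cube([5500, 200, 2400]);
translate([0, 3300, 0]) cube([5500, 200, 2400]);
translate([0, 200, 0]) cube([200, 3100, 2400]);
translate([5300, 200, 0]) cube([200, 3100, 2400]);
translate([2000, 200, 0]) cube([200, 1000, 2400]);
translate([2000, 2200, 0]) cube([200, 1100, 2400]);


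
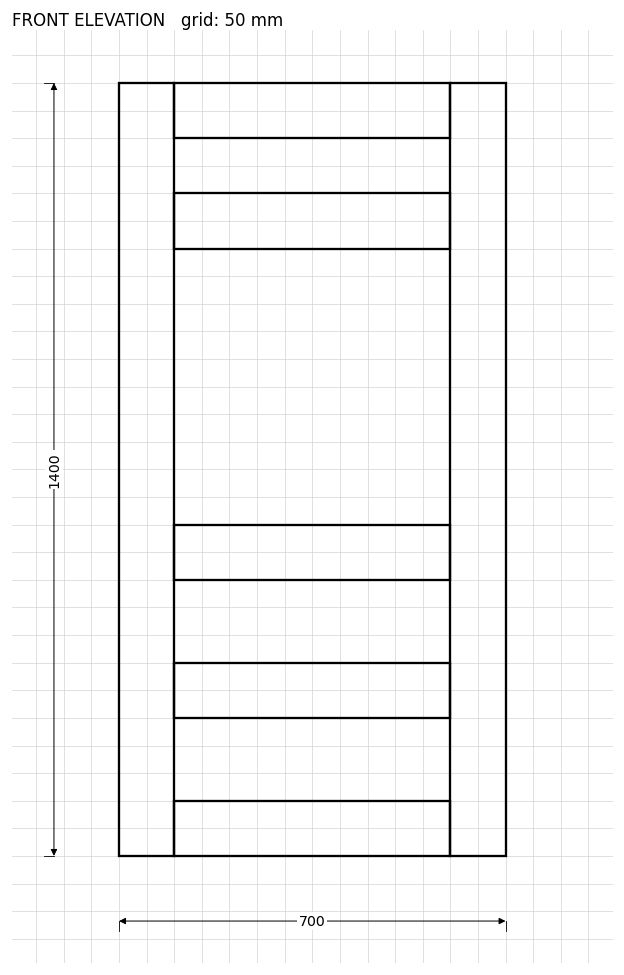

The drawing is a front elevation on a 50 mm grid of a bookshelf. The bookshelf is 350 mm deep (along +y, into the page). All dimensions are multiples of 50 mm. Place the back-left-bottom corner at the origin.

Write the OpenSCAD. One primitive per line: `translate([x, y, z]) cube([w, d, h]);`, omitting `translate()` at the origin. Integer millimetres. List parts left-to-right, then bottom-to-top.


cube([100, 350, 1400]);
translate([100, 0, 0]) cube([500, 350, 100]);
translate([100, 0, 250]) cube([500, 350, 100]);
translate([100, 0, 500]) cube([500, 350, 100]);
translate([100, 0, 1100]) cube([500, 350, 100]);
translate([100, 0, 1300]) cube([500, 350, 100]);
translate([600, 0, 0]) cube([100, 350, 1400]);


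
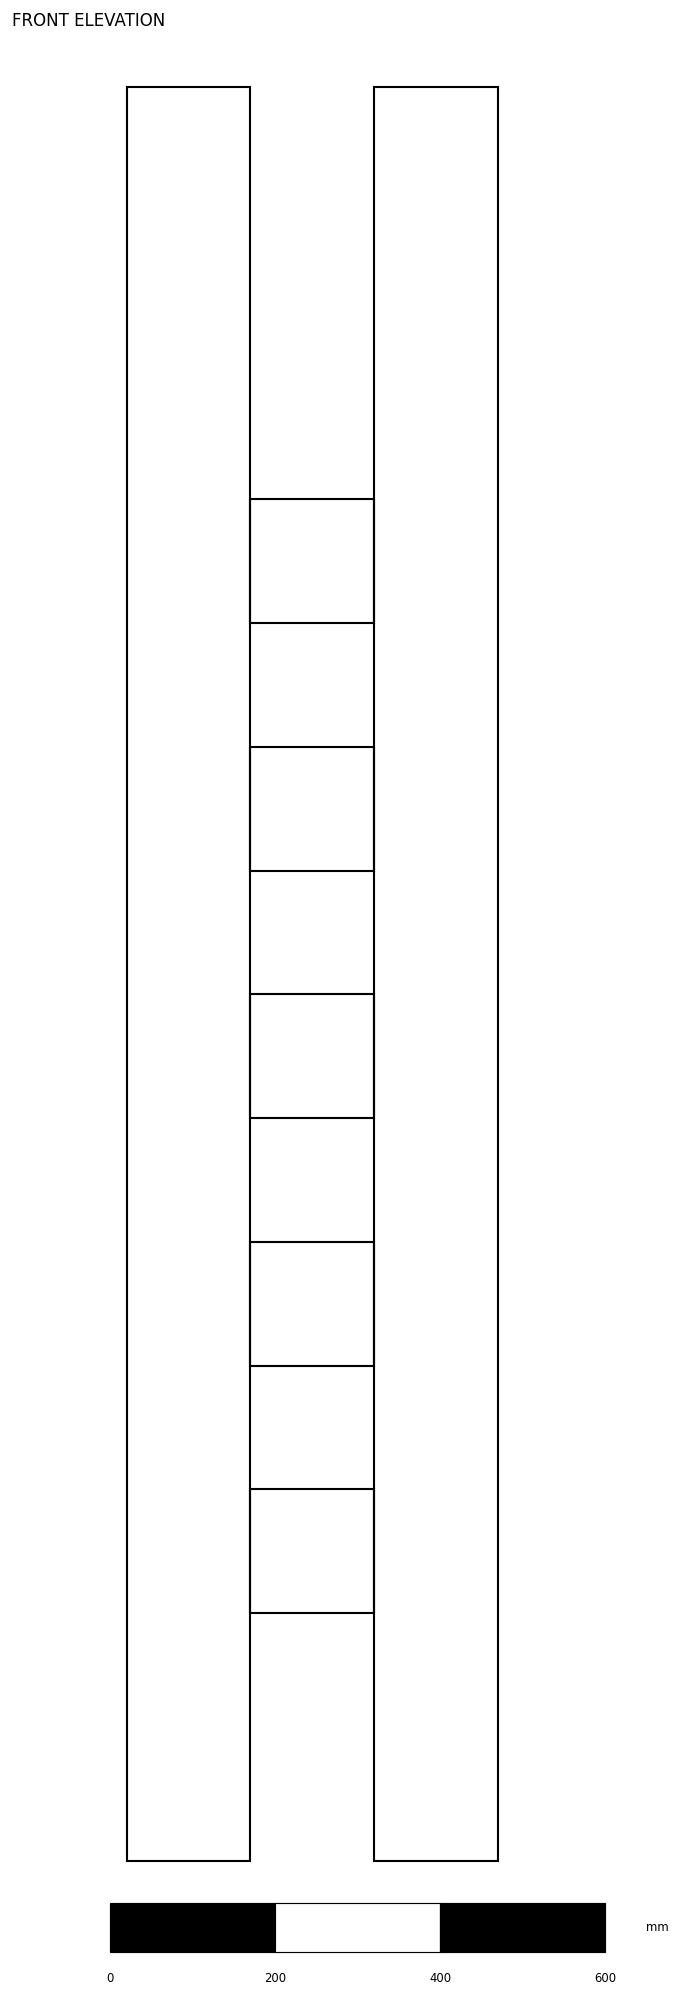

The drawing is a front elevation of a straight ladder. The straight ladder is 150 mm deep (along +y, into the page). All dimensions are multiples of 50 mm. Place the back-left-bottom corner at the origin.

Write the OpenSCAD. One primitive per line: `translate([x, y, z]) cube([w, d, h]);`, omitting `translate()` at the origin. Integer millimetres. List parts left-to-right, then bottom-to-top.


cube([150, 150, 2150]);
translate([150, 0, 300]) cube([150, 150, 150]);
translate([150, 0, 600]) cube([150, 150, 150]);
translate([150, 0, 900]) cube([150, 150, 150]);
translate([150, 0, 1200]) cube([150, 150, 150]);
translate([150, 0, 1500]) cube([150, 150, 150]);
translate([300, 0, 0]) cube([150, 150, 2150]);
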